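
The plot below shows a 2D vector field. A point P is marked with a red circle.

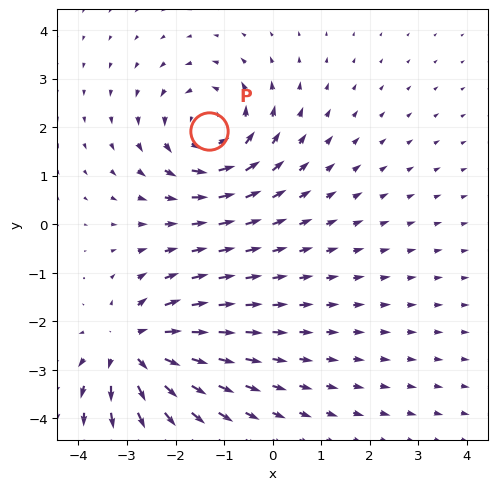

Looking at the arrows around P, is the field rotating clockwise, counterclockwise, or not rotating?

Near P at (-1.3, 1.9) the arrows circulate counterclockwise. The curl (z-component) there is about +4; positive curl means counterclockwise rotation.

counterclockwise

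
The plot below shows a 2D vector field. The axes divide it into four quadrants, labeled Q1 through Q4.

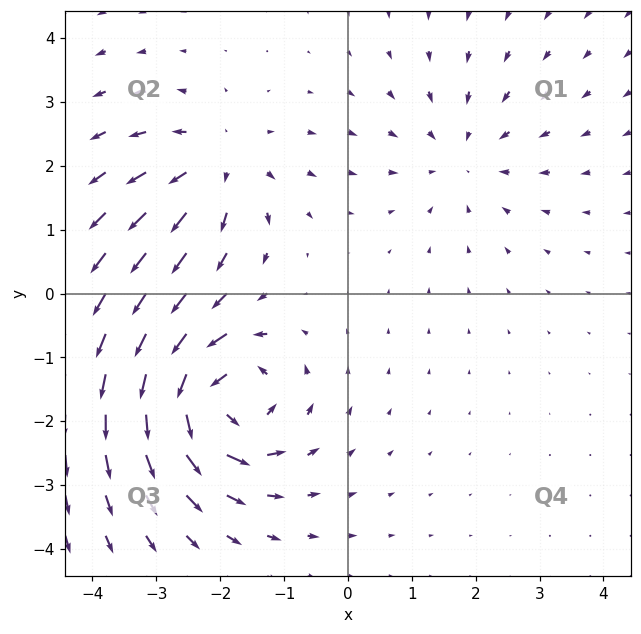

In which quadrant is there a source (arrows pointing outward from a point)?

The source sits at approximately (-2.0, 2.0), which lies in quadrant Q2. The divergence there is about +3, positive as expected for a source.

Q2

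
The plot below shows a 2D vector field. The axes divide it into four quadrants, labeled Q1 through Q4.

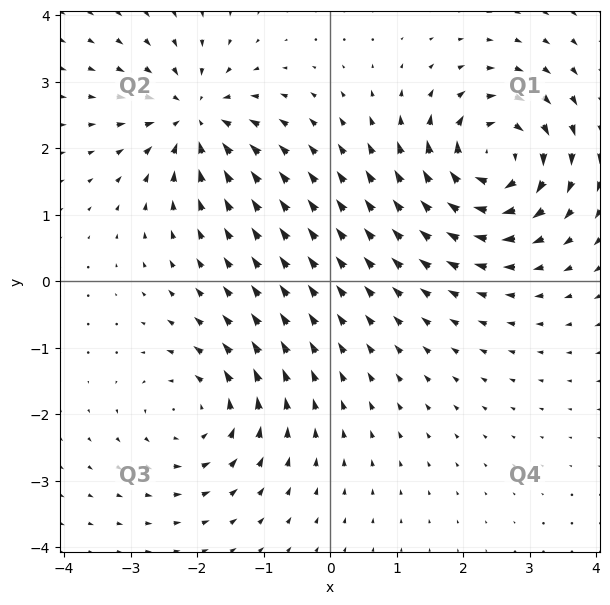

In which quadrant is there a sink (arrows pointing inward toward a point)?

The sink sits at approximately (-2.0, 2.5), which lies in quadrant Q2. The divergence there is about -5, negative as expected for a sink.

Q2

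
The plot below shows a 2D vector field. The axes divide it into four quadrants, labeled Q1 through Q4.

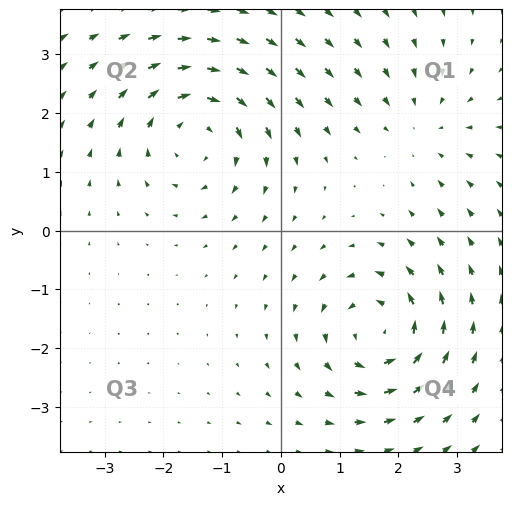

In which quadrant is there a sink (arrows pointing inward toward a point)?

Q1

The sink sits at approximately (2.4, 1.8), which lies in quadrant Q1. The divergence there is about -3, negative as expected for a sink.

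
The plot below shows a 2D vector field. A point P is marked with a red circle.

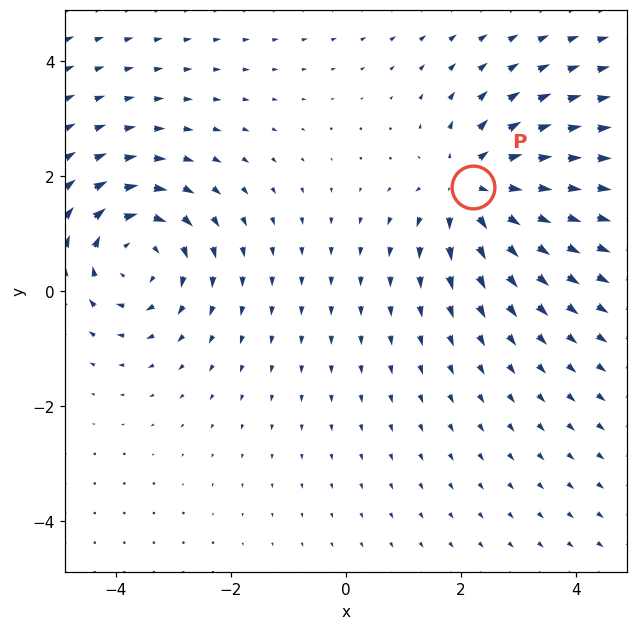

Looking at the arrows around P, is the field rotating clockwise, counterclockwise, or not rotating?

not rotating

Near P at (2.2, 1.8) the arrows show no circulation. The curl there is ≈0.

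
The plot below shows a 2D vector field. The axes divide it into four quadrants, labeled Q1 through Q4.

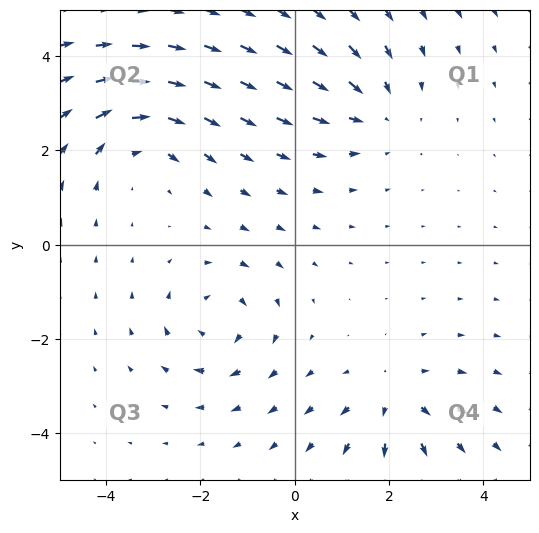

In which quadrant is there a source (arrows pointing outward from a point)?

The source sits at approximately (2.1, -3.3), which lies in quadrant Q4. The divergence there is about +3, positive as expected for a source.

Q4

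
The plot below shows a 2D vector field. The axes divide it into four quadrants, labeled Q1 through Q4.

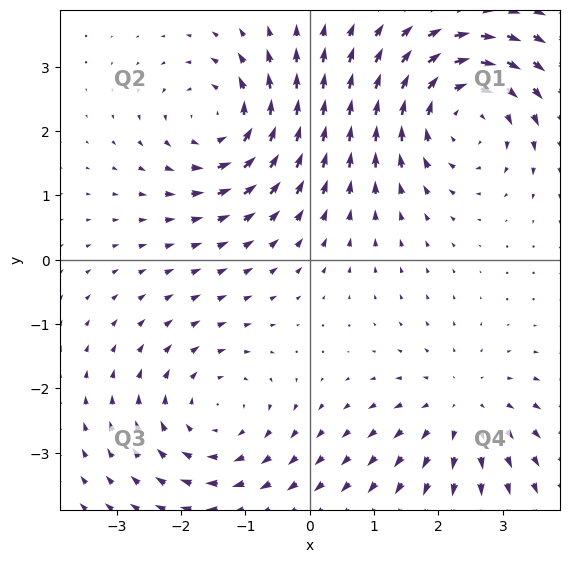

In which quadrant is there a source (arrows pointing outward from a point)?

The source sits at approximately (2.4, -2.3), which lies in quadrant Q4. The divergence there is about +3, positive as expected for a source.

Q4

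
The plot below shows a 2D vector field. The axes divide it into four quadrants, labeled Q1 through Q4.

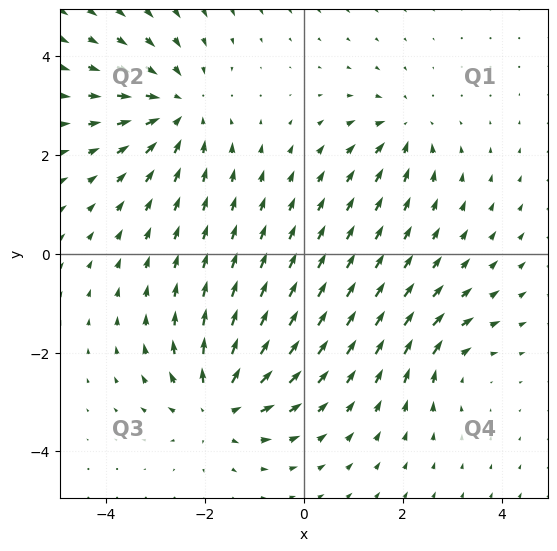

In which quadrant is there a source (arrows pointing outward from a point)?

Q3

The source sits at approximately (-1.7, -3.1), which lies in quadrant Q3. The divergence there is about +5, positive as expected for a source.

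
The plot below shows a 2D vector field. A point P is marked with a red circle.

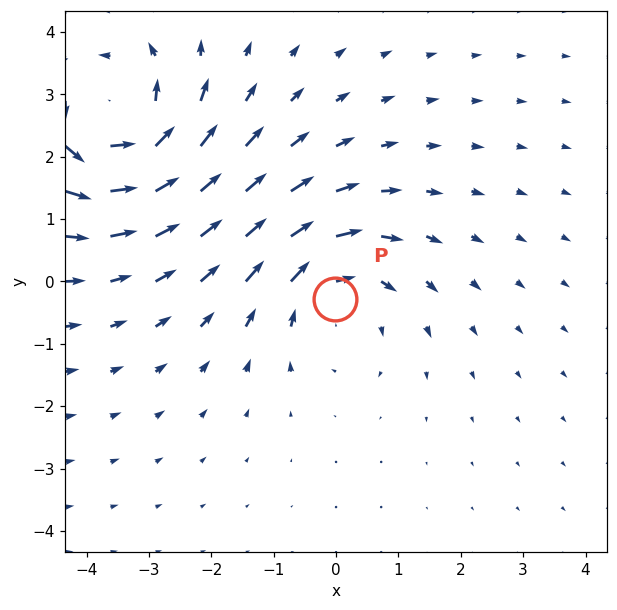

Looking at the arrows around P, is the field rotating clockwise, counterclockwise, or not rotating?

clockwise

Near P at (-0.0, -0.3) the arrows circulate clockwise. The curl (z-component) there is about -3; negative curl means clockwise rotation.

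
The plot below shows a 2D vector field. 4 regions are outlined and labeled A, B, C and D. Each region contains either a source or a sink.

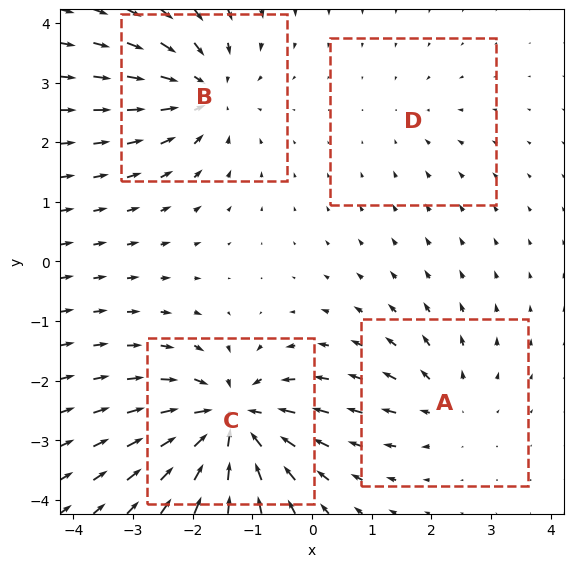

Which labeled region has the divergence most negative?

Divergence at each region's feature centre — A: about +4, B: about -6, C: about -8, D: about -2. Region C is most negative.

C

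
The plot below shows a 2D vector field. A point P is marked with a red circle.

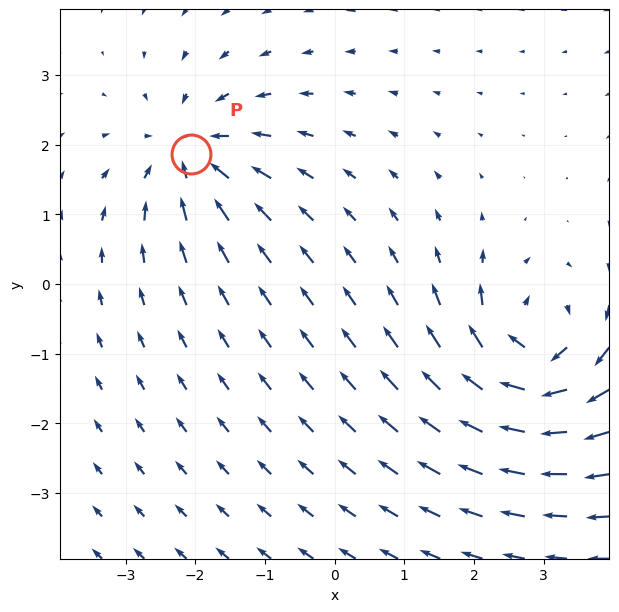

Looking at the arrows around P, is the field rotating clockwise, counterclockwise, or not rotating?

Near P at (-2.1, 1.9) the arrows show no circulation. The curl there is ≈0.

not rotating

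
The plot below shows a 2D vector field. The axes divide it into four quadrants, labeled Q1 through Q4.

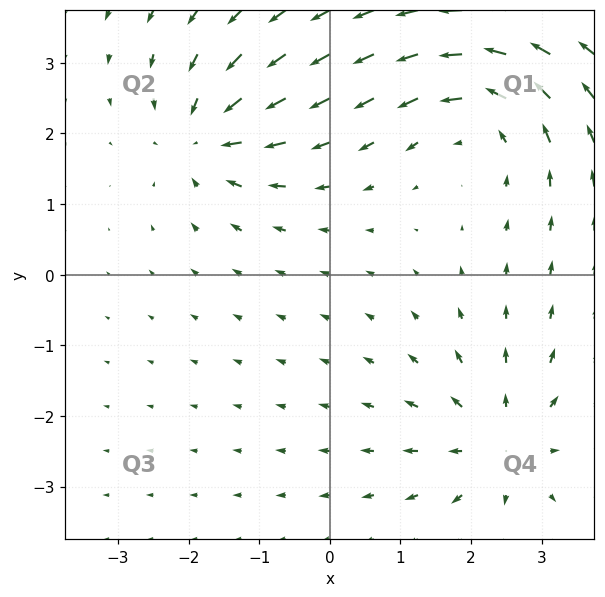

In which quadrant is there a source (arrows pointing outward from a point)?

Q4

The source sits at approximately (2.4, -2.4), which lies in quadrant Q4. The divergence there is about +4, positive as expected for a source.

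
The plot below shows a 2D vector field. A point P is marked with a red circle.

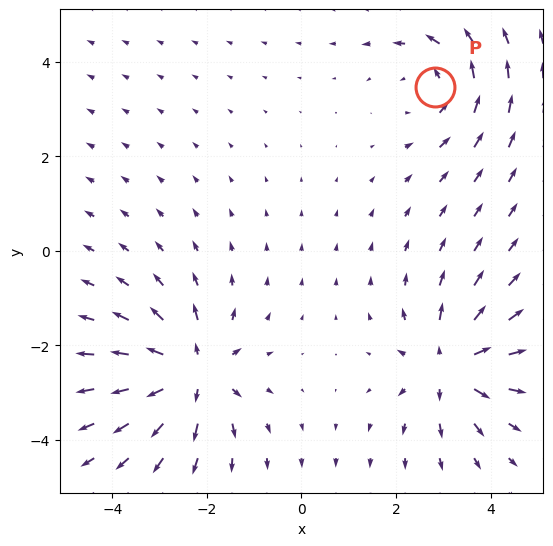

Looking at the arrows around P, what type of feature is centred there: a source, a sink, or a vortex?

At P (2.8, 3.5) the arrows circulate counterclockwise. Divergence ≈0, curl about +3 — near-zero divergence with nonzero curl is a vortex.

vortex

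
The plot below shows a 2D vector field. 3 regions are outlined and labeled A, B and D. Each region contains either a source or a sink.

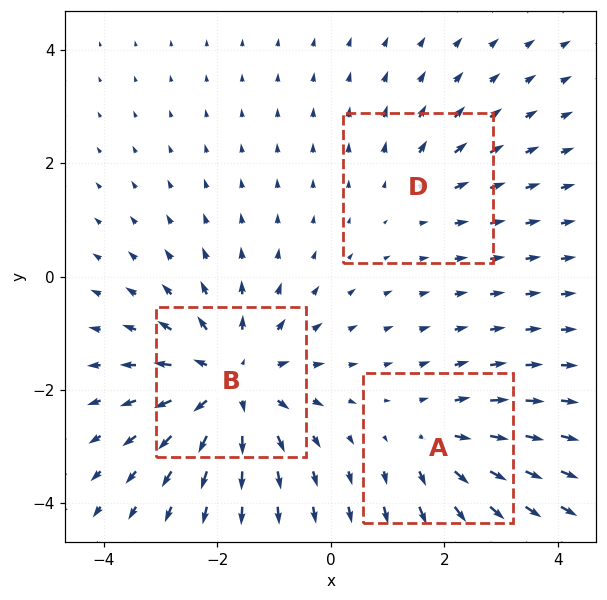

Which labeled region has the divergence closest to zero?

D

Divergence at each region's feature centre — A: about +3, B: about +5, D: about +2. Region D is closest to zero.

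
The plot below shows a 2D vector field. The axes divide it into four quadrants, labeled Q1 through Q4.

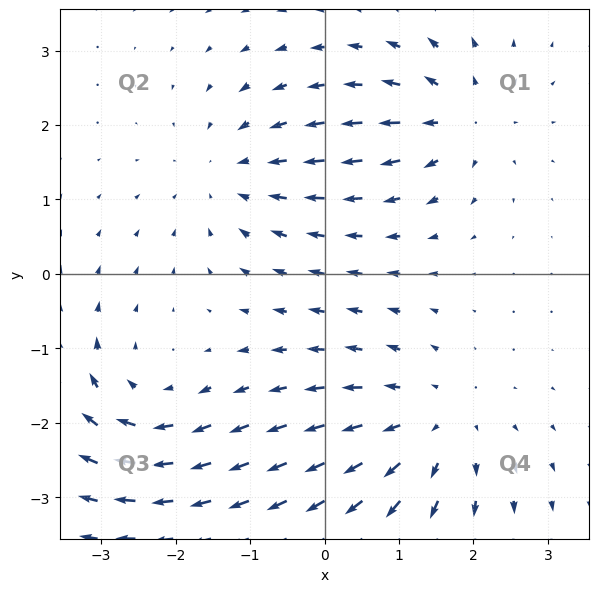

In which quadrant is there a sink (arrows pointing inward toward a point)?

The sink sits at approximately (-1.2, 1.3), which lies in quadrant Q2. The divergence there is about -3, negative as expected for a sink.

Q2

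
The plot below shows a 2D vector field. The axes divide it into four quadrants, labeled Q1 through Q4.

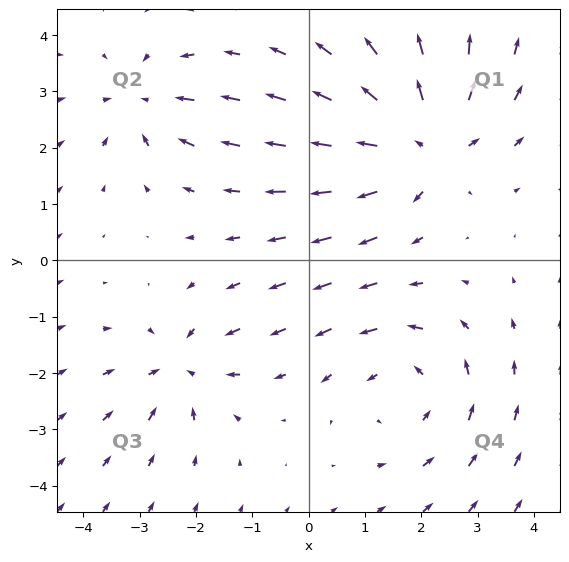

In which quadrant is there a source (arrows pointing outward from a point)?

Q1

The source sits at approximately (2.0, 2.1), which lies in quadrant Q1. The divergence there is about +5, positive as expected for a source.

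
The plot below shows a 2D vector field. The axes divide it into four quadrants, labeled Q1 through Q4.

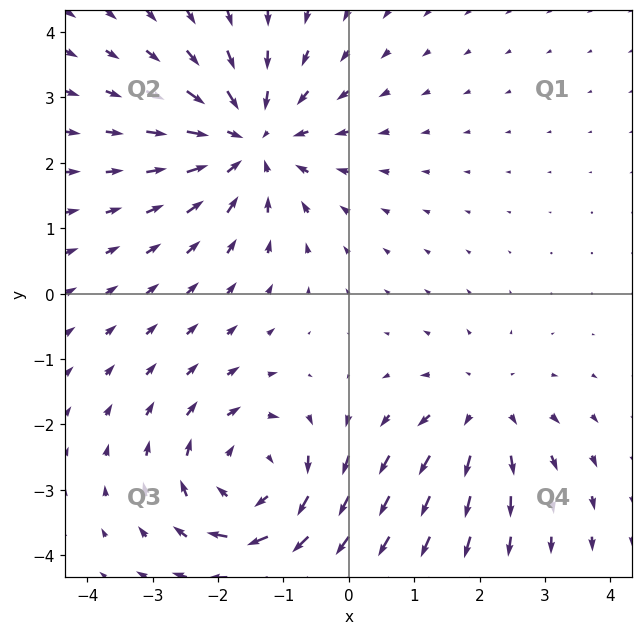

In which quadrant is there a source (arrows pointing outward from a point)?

Q4

The source sits at approximately (2.0, -1.8), which lies in quadrant Q4. The divergence there is about +3, positive as expected for a source.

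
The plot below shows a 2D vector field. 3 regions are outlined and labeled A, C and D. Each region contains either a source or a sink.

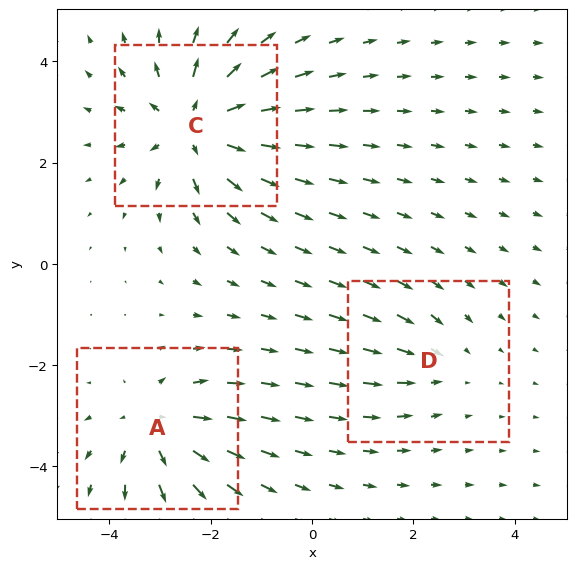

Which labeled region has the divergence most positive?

C

Divergence at each region's feature centre — A: about +3, C: about +5, D: about -2. Region C is most positive.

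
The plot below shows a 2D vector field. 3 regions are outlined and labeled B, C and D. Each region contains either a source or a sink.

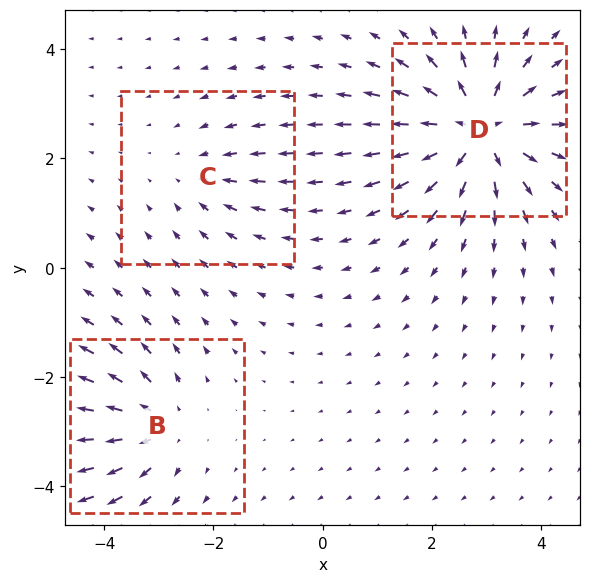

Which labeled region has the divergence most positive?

Divergence at each region's feature centre — B: about +3, C: about -2, D: about +6. Region D is most positive.

D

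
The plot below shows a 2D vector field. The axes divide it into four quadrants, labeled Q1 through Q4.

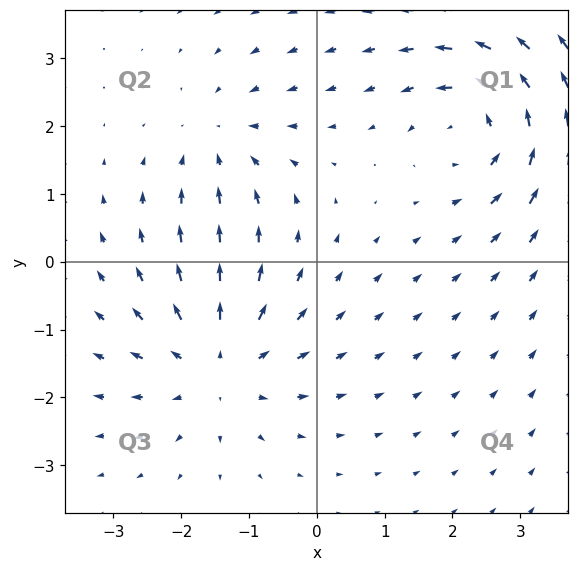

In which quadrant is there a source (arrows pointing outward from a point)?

The source sits at approximately (-1.5, -1.5), which lies in quadrant Q3. The divergence there is about +4, positive as expected for a source.

Q3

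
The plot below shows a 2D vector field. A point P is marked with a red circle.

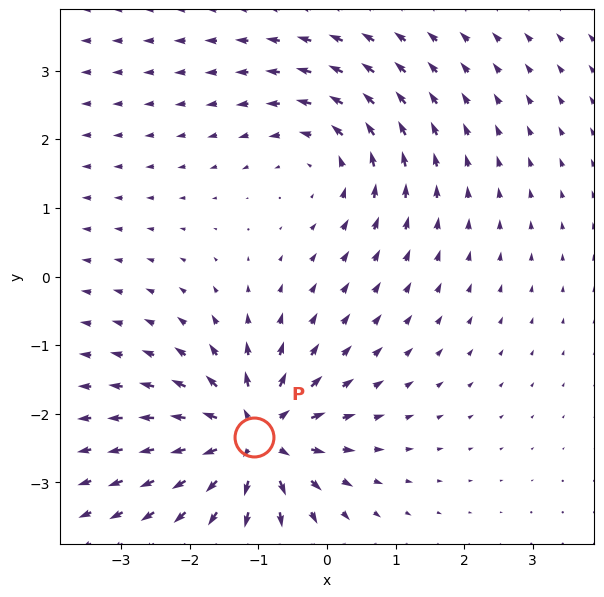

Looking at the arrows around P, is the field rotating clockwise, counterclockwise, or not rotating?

Near P at (-1.1, -2.3) the arrows show no circulation. The curl there is ≈0.

not rotating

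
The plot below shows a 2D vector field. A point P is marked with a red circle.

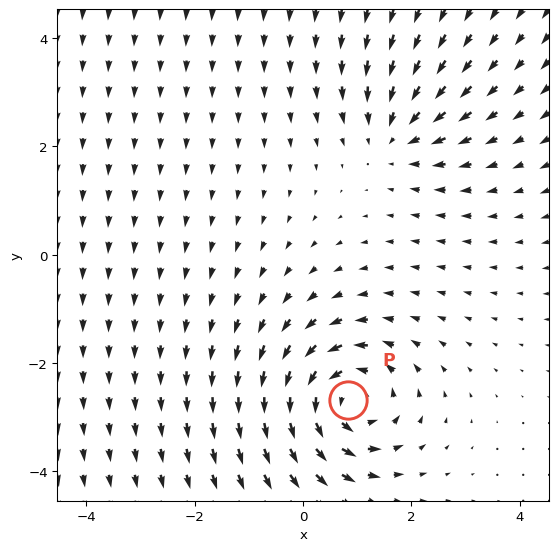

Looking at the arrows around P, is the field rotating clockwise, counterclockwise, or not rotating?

counterclockwise

Near P at (0.8, -2.7) the arrows circulate counterclockwise. The curl (z-component) there is about +5; positive curl means counterclockwise rotation.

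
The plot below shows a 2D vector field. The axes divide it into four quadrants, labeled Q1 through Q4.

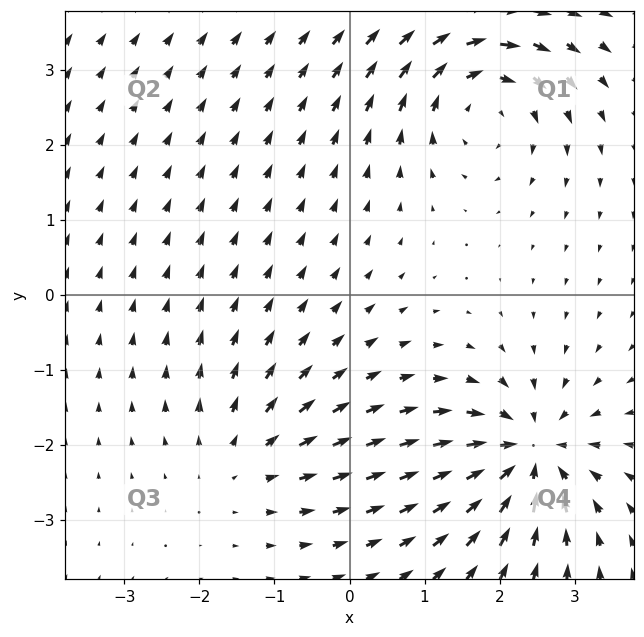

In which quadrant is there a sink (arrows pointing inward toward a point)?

Q4

The sink sits at approximately (2.4, -2.1), which lies in quadrant Q4. The divergence there is about -7, negative as expected for a sink.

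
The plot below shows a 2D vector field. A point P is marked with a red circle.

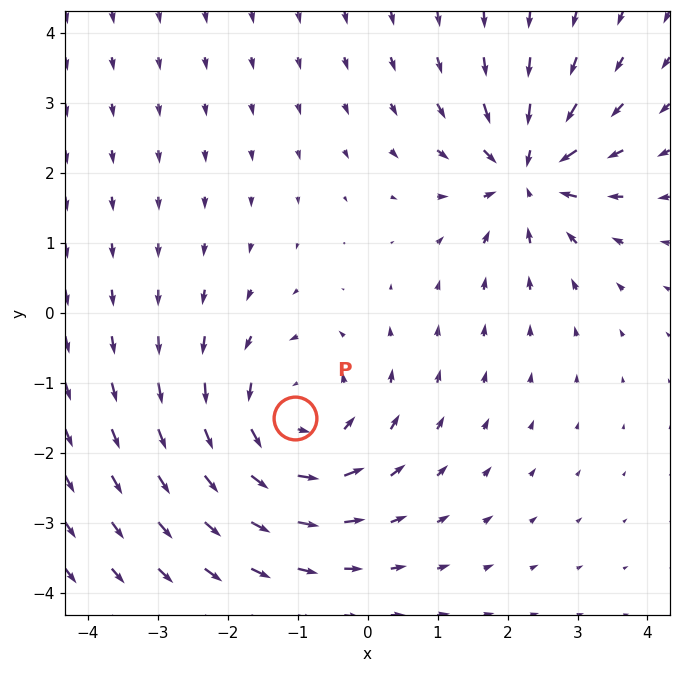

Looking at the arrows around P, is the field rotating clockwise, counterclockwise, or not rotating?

counterclockwise

Near P at (-1.0, -1.5) the arrows circulate counterclockwise. The curl (z-component) there is about +3; positive curl means counterclockwise rotation.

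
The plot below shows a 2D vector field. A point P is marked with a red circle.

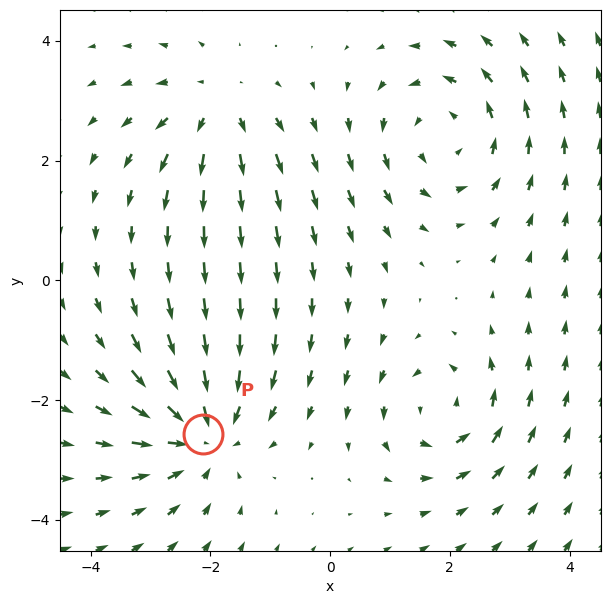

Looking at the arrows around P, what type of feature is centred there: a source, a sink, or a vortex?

sink

At P (-2.1, -2.6) the arrows converge inward. Divergence about -5, curl ≈0 — negative divergence with near-zero curl is a sink.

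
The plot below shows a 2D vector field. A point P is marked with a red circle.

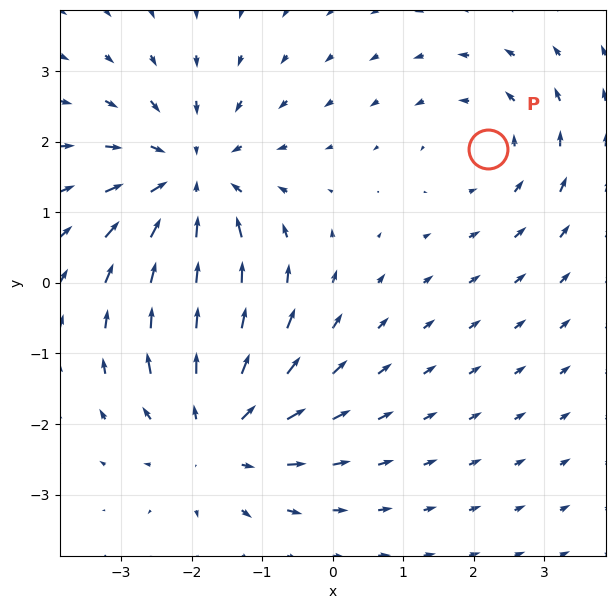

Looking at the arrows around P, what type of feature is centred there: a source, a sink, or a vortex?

At P (2.2, 1.9) the arrows circulate counterclockwise. Divergence ≈0, curl about +2 — near-zero divergence with nonzero curl is a vortex.

vortex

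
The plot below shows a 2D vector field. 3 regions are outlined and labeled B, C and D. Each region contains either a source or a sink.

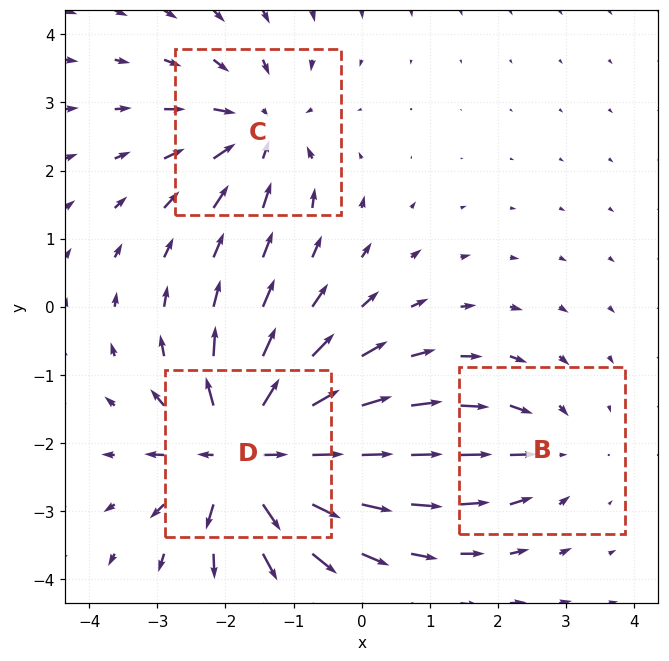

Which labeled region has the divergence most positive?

Divergence at each region's feature centre — B: about -2, C: about -3, D: about +6. Region D is most positive.

D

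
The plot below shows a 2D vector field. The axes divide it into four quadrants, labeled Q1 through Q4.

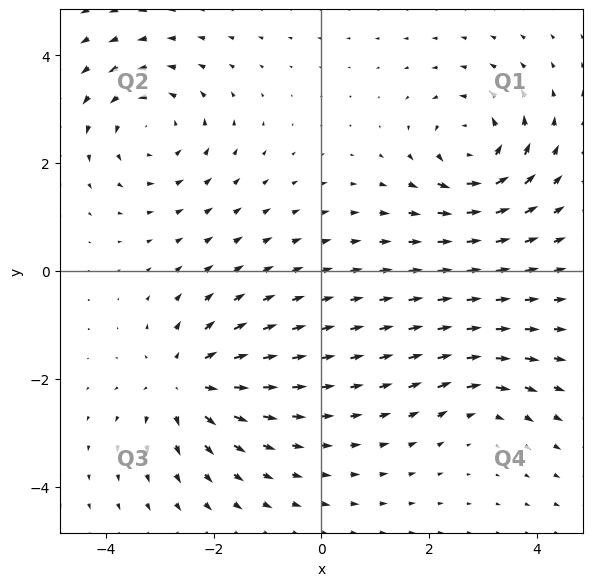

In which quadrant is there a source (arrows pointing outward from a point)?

Q3

The source sits at approximately (-2.5, -2.1), which lies in quadrant Q3. The divergence there is about +6, positive as expected for a source.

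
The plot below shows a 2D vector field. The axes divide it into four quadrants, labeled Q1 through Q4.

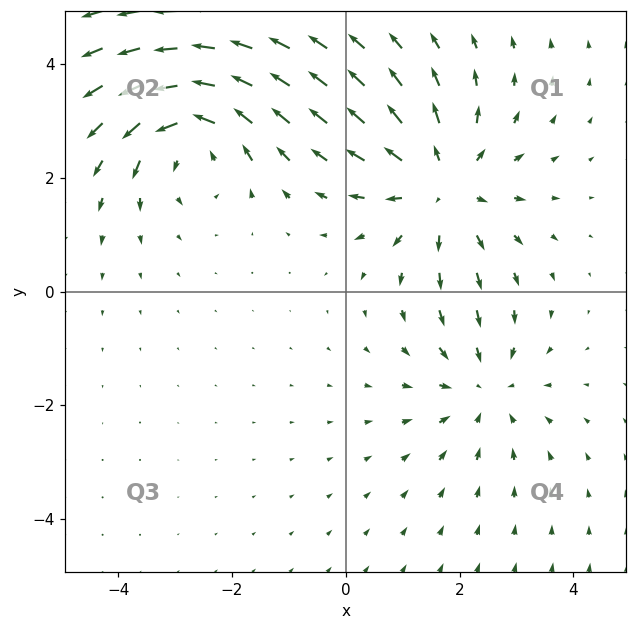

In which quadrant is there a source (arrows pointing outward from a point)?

Q1

The source sits at approximately (1.7, 1.9), which lies in quadrant Q1. The divergence there is about +4, positive as expected for a source.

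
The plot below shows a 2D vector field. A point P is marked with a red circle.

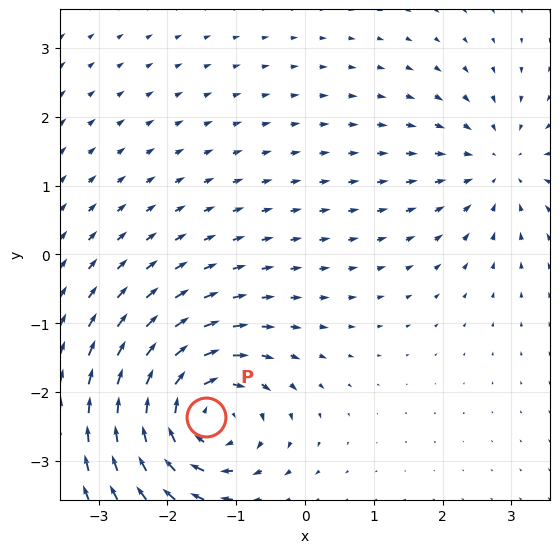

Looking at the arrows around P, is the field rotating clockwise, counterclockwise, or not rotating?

Near P at (-1.4, -2.4) the arrows circulate clockwise. The curl (z-component) there is about -6; negative curl means clockwise rotation.

clockwise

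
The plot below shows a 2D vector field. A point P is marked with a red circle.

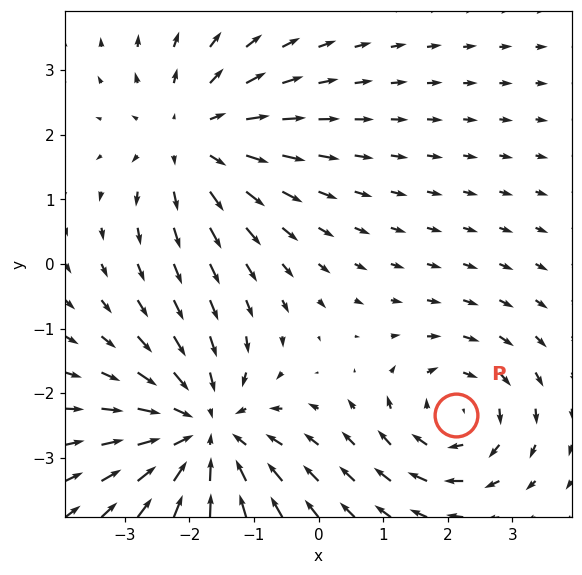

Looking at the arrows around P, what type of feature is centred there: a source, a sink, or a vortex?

vortex

At P (2.1, -2.3) the arrows circulate clockwise. Divergence ≈0, curl about -3 — near-zero divergence with nonzero curl is a vortex.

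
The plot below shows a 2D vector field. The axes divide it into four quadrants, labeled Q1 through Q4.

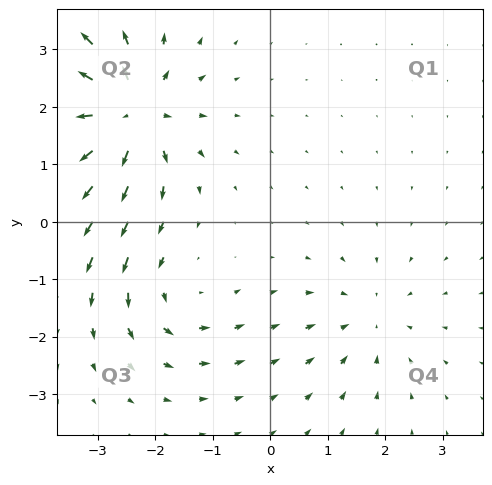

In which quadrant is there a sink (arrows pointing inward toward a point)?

Q4

The sink sits at approximately (1.7, -1.7), which lies in quadrant Q4. The divergence there is about -2, negative as expected for a sink.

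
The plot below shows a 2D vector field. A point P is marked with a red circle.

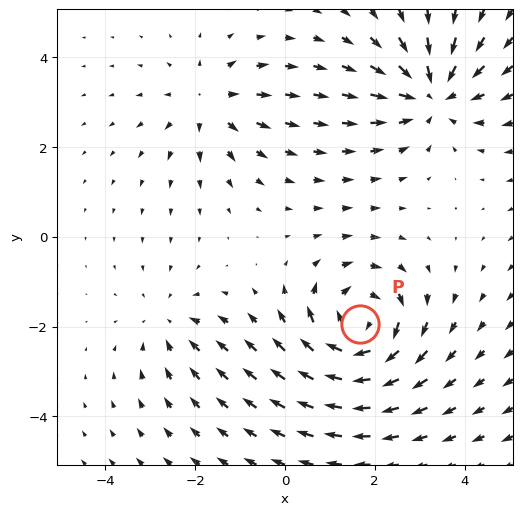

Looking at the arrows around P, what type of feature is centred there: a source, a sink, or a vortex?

At P (1.7, -1.9) the arrows circulate clockwise. Divergence ≈0, curl about -6 — near-zero divergence with nonzero curl is a vortex.

vortex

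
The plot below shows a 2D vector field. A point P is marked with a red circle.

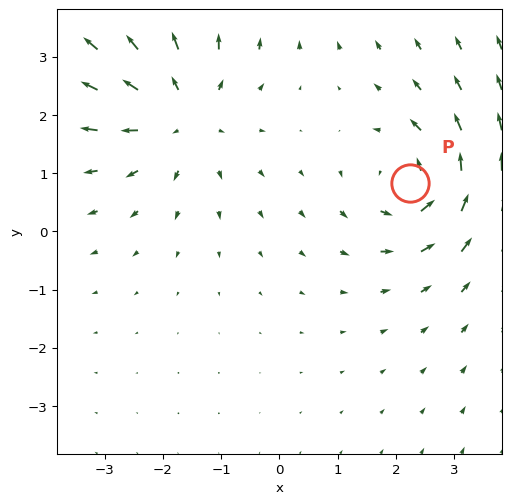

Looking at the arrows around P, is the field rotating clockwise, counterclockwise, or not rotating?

counterclockwise

Near P at (2.2, 0.8) the arrows circulate counterclockwise. The curl (z-component) there is about +4; positive curl means counterclockwise rotation.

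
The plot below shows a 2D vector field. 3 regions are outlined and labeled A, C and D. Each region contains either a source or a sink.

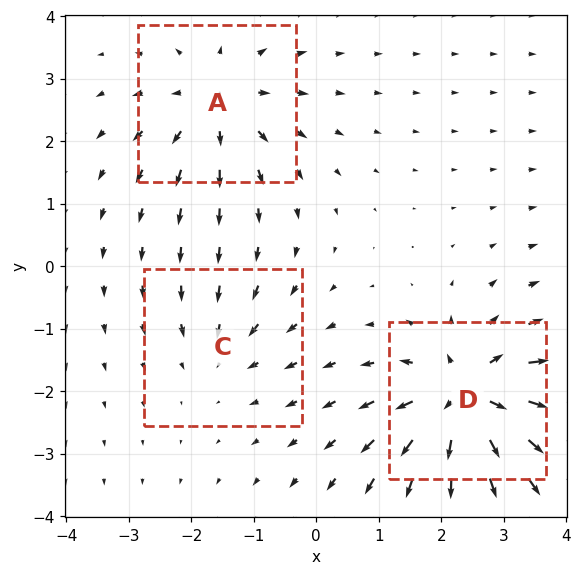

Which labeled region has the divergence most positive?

Divergence at each region's feature centre — A: about +4, C: about -2, D: about +6. Region D is most positive.

D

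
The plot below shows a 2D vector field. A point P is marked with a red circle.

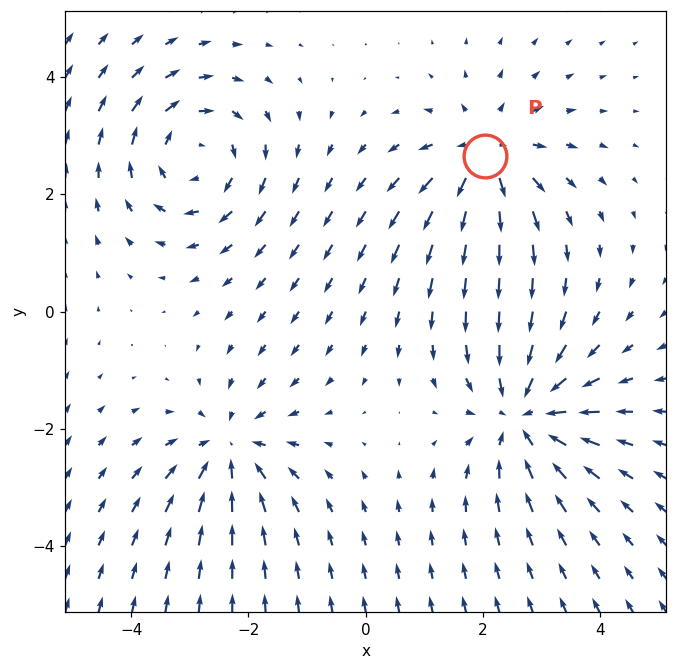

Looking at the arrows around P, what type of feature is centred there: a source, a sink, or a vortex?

source

At P (2.0, 2.7) the arrows spread outward. Divergence about +4, curl ≈0 — positive divergence with near-zero curl is a source.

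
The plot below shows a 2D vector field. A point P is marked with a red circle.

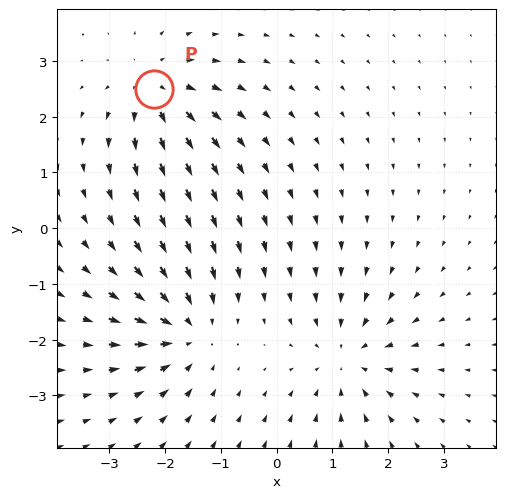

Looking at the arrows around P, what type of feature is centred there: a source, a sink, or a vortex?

At P (-2.2, 2.5) the arrows spread outward. Divergence about +5, curl ≈0 — positive divergence with near-zero curl is a source.

source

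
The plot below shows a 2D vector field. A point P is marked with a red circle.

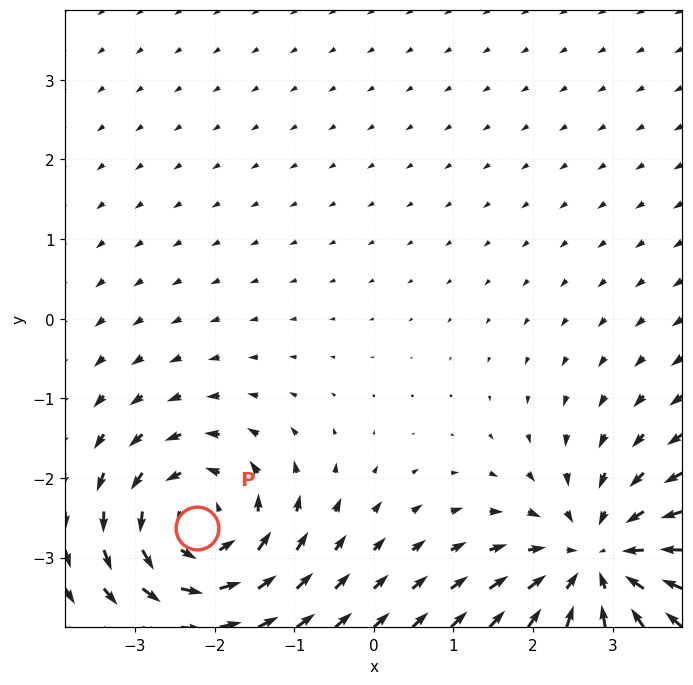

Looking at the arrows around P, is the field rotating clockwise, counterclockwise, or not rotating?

Near P at (-2.2, -2.6) the arrows circulate counterclockwise. The curl (z-component) there is about +4; positive curl means counterclockwise rotation.

counterclockwise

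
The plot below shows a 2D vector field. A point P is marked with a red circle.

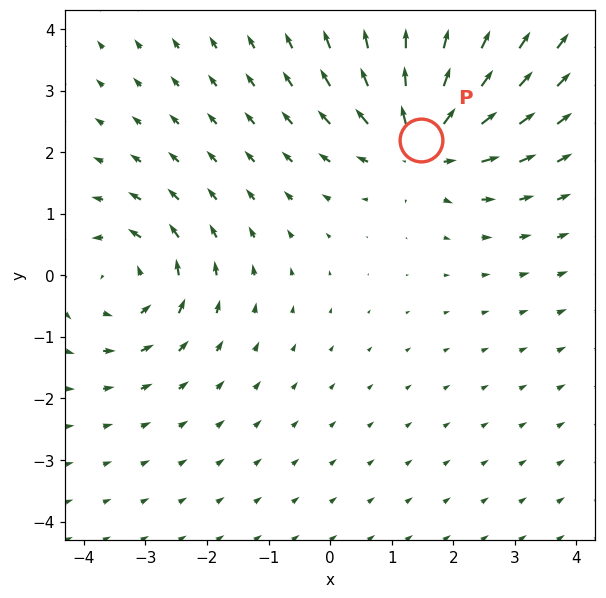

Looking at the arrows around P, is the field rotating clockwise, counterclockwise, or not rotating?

Near P at (1.5, 2.2) the arrows show no circulation. The curl there is ≈0.

not rotating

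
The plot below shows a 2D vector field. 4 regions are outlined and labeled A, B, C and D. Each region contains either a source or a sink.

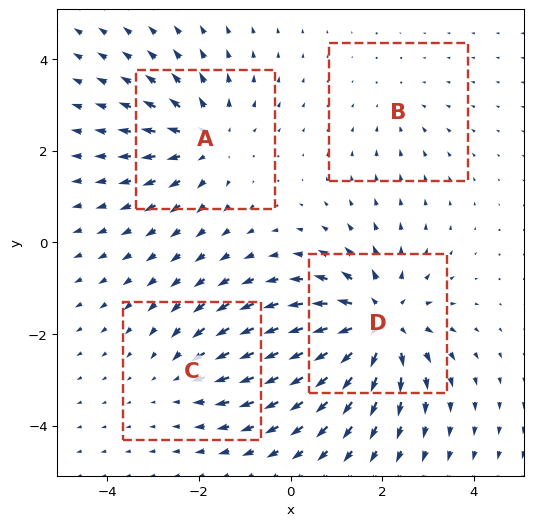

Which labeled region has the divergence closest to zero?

B

Divergence at each region's feature centre — A: about +4, B: about -2, C: about -3, D: about +7. Region B is closest to zero.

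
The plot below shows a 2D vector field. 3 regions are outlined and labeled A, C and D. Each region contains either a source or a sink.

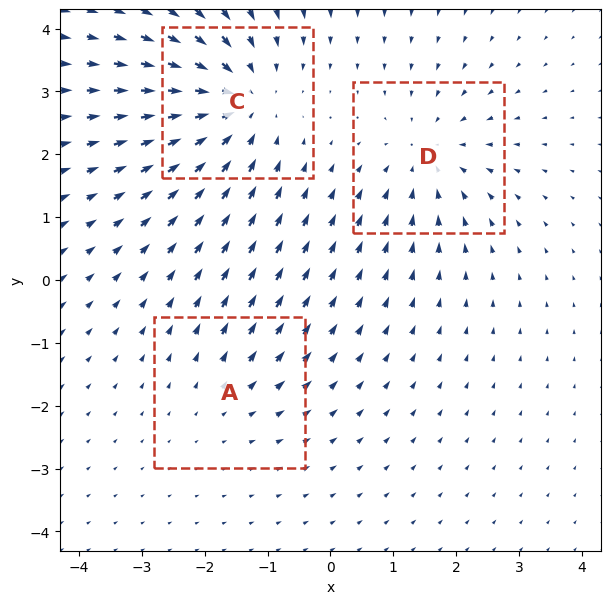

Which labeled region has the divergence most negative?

C

Divergence at each region's feature centre — A: about +2, C: about -4, D: about -3. Region C is most negative.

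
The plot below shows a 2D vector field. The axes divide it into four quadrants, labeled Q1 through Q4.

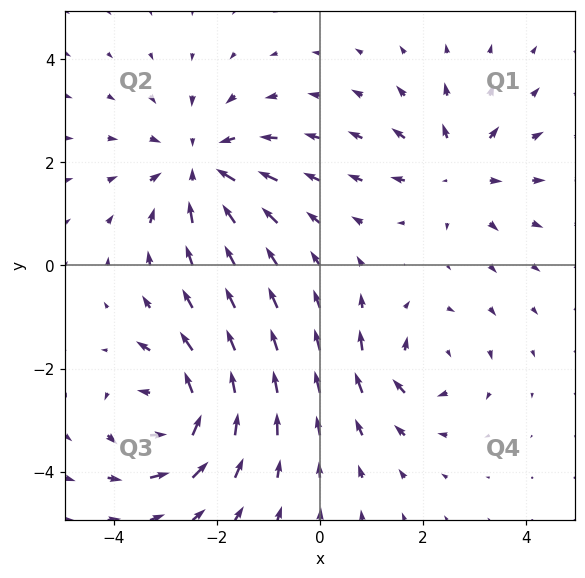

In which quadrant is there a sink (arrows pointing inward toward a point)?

The sink sits at approximately (-2.3, 1.9), which lies in quadrant Q2. The divergence there is about -4, negative as expected for a sink.

Q2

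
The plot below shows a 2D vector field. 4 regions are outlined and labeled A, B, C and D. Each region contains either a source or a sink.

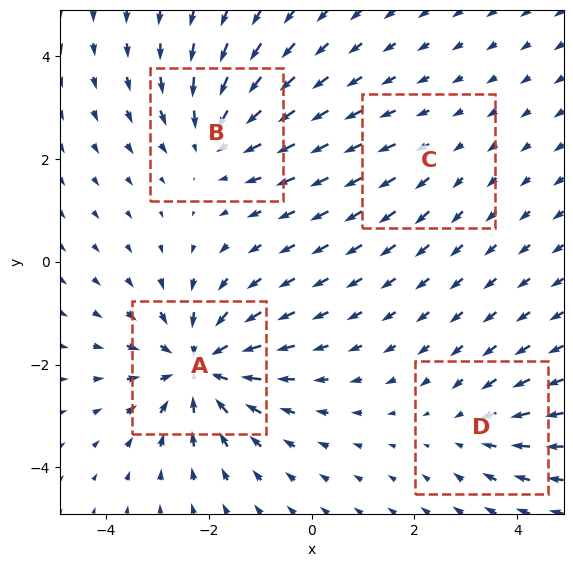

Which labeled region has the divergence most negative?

Divergence at each region's feature centre — A: about -7, B: about -4, C: about +2, D: about -3. Region A is most negative.

A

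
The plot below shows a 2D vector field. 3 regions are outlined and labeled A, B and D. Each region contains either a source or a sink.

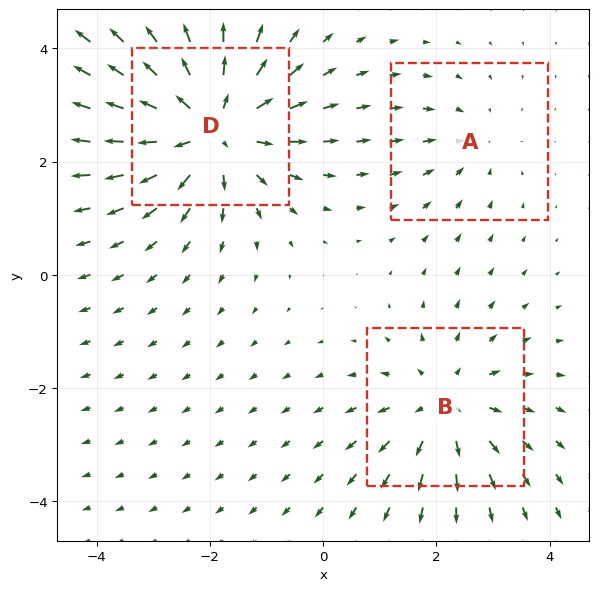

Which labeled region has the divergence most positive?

D

Divergence at each region's feature centre — A: about -2, B: about +3, D: about +5. Region D is most positive.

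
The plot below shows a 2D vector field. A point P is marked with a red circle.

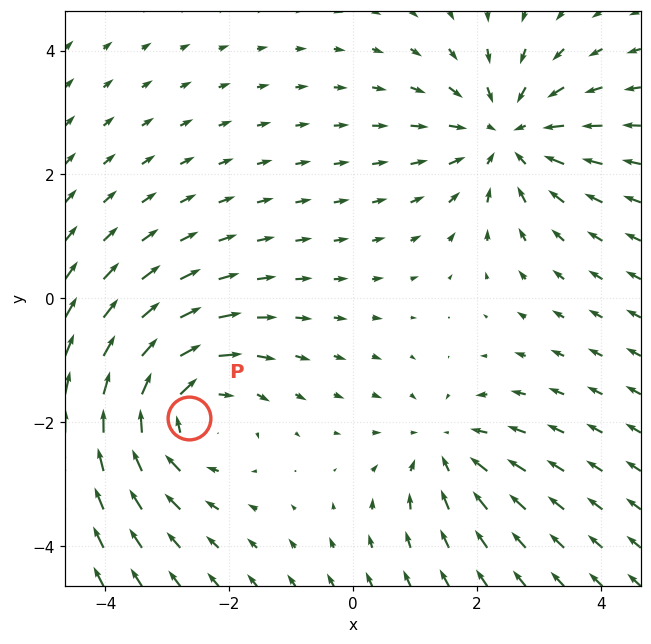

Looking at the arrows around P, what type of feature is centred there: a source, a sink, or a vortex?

vortex

At P (-2.6, -1.9) the arrows circulate clockwise. Divergence ≈0, curl about -4 — near-zero divergence with nonzero curl is a vortex.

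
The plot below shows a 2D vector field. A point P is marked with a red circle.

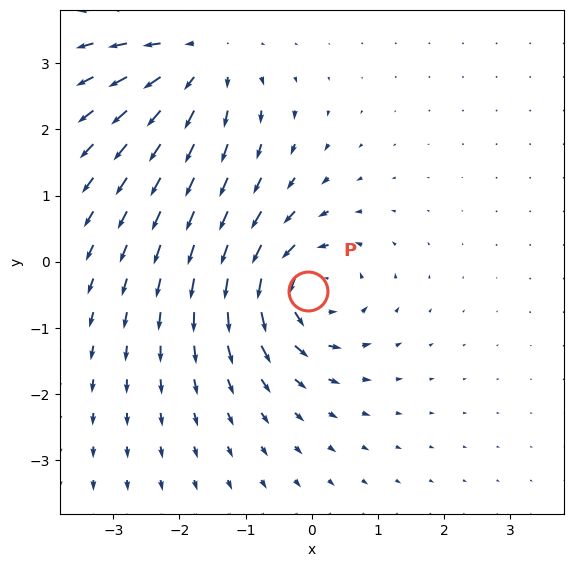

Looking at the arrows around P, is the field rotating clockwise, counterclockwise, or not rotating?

Near P at (-0.1, -0.4) the arrows circulate counterclockwise. The curl (z-component) there is about +5; positive curl means counterclockwise rotation.

counterclockwise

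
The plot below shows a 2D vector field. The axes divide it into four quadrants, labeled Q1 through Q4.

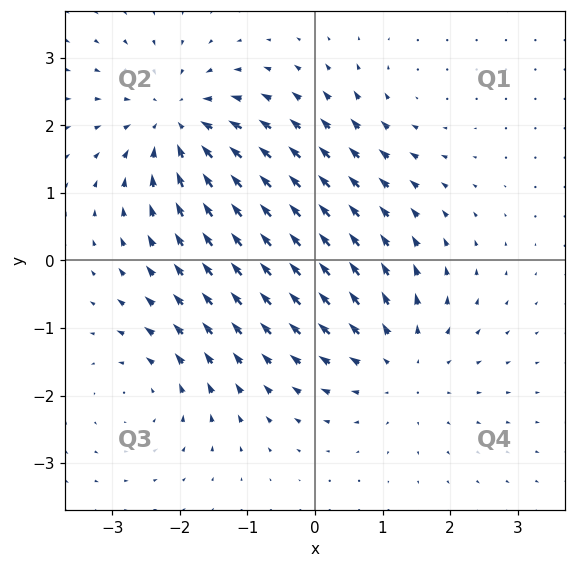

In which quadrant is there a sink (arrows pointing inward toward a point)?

Q2

The sink sits at approximately (-2.0, 2.0), which lies in quadrant Q2. The divergence there is about -5, negative as expected for a sink.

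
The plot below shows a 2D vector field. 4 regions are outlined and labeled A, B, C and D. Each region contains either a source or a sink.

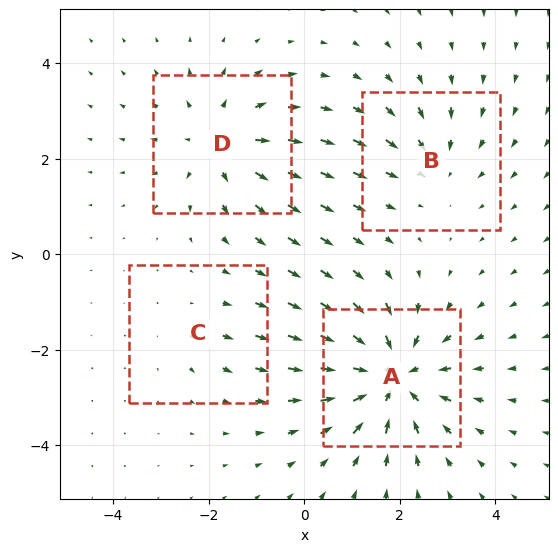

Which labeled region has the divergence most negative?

Divergence at each region's feature centre — A: about -6, B: about -3, C: about +2, D: about +4. Region A is most negative.

A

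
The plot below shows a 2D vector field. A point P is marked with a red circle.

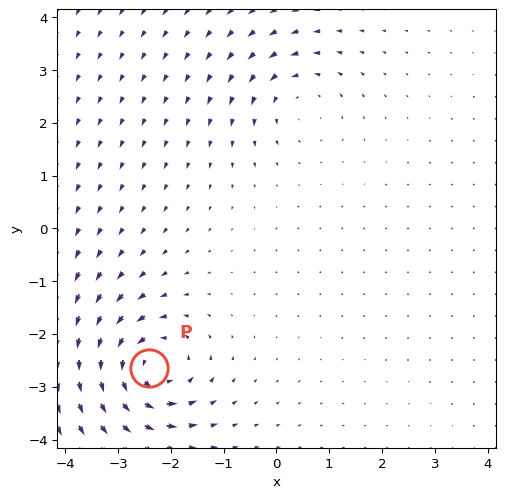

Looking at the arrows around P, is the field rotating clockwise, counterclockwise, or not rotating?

Near P at (-2.4, -2.6) the arrows circulate counterclockwise. The curl (z-component) there is about +6; positive curl means counterclockwise rotation.

counterclockwise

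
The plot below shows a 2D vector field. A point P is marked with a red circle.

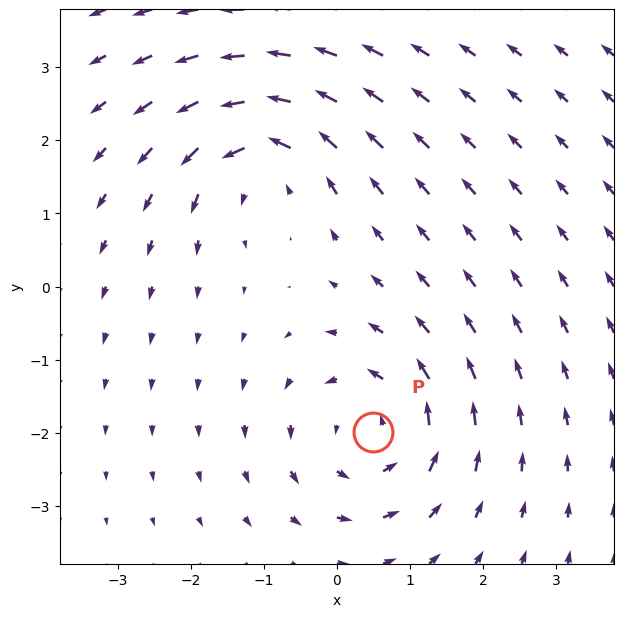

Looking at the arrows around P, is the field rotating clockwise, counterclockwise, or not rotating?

counterclockwise

Near P at (0.5, -2.0) the arrows circulate counterclockwise. The curl (z-component) there is about +5; positive curl means counterclockwise rotation.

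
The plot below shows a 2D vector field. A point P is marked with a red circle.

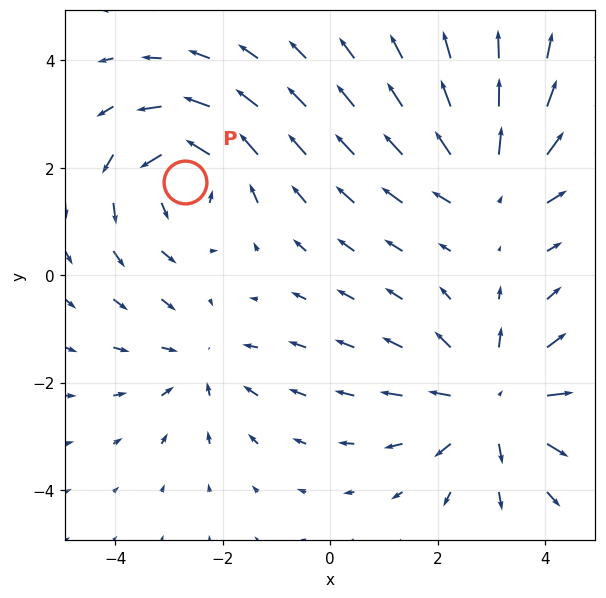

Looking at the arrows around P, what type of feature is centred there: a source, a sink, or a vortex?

vortex

At P (-2.7, 1.7) the arrows circulate counterclockwise. Divergence ≈0, curl about +4 — near-zero divergence with nonzero curl is a vortex.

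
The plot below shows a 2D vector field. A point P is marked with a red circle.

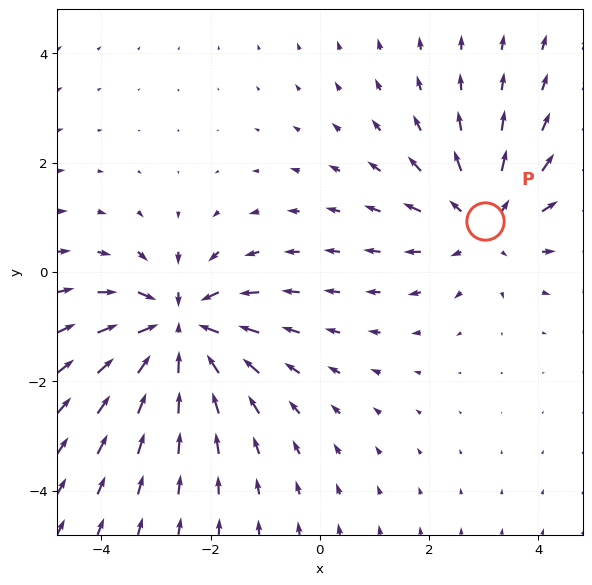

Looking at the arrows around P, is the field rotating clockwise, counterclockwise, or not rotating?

not rotating

Near P at (3.0, 0.9) the arrows show no circulation. The curl there is ≈0.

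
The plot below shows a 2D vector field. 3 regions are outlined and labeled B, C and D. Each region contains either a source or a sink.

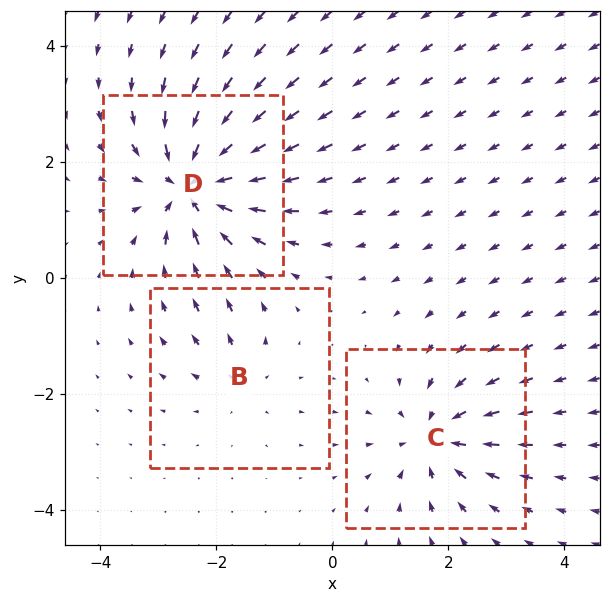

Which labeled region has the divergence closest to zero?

Divergence at each region's feature centre — B: about +2, C: about -4, D: about -6. Region B is closest to zero.

B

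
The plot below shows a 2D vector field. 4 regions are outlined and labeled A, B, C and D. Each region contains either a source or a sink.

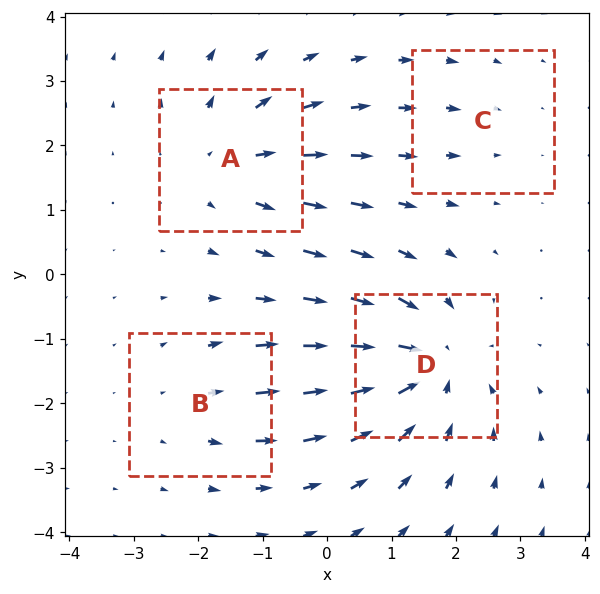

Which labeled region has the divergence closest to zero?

C

Divergence at each region's feature centre — A: about +4, B: about +3, C: about -2, D: about -7. Region C is closest to zero.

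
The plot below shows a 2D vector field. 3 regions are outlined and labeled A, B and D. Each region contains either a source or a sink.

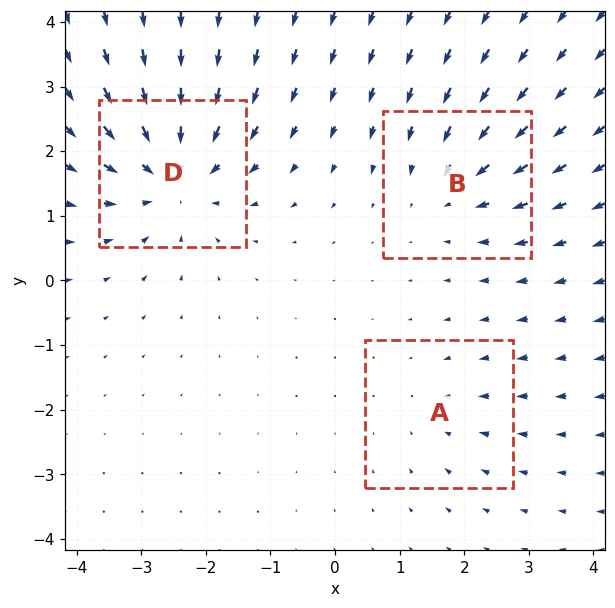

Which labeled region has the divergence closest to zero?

Divergence at each region's feature centre — A: about -2, B: about -3, D: about -5. Region A is closest to zero.

A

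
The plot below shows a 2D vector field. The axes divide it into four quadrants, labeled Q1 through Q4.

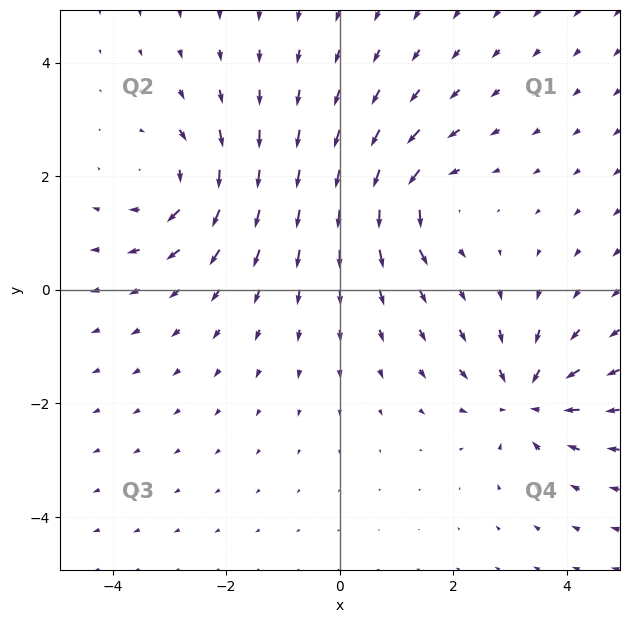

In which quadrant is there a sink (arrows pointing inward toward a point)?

The sink sits at approximately (3.3, -1.9), which lies in quadrant Q4. The divergence there is about -5, negative as expected for a sink.

Q4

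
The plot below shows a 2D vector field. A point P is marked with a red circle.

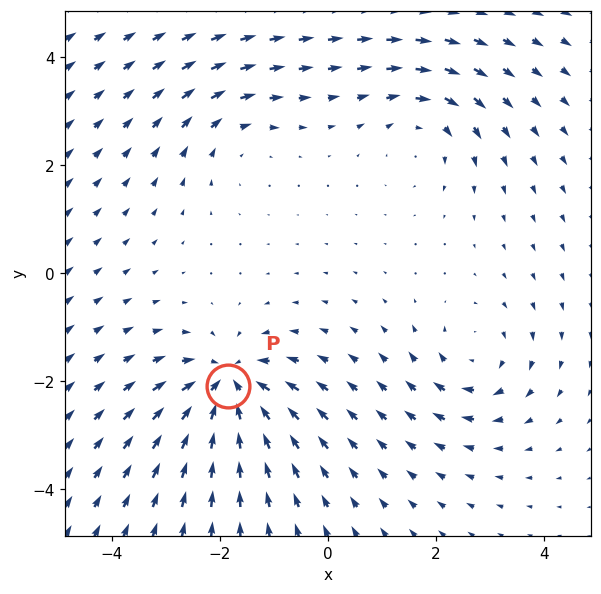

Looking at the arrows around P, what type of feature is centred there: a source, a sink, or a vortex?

sink

At P (-1.8, -2.1) the arrows converge inward. Divergence about -6, curl ≈0 — negative divergence with near-zero curl is a sink.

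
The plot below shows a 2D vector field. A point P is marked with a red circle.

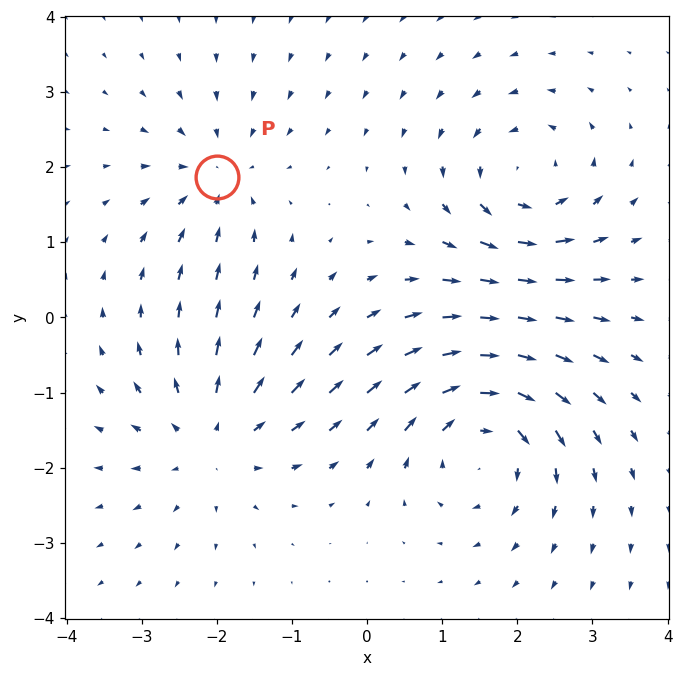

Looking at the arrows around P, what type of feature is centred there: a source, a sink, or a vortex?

sink

At P (-2.0, 1.9) the arrows converge inward. Divergence about -3, curl ≈0 — negative divergence with near-zero curl is a sink.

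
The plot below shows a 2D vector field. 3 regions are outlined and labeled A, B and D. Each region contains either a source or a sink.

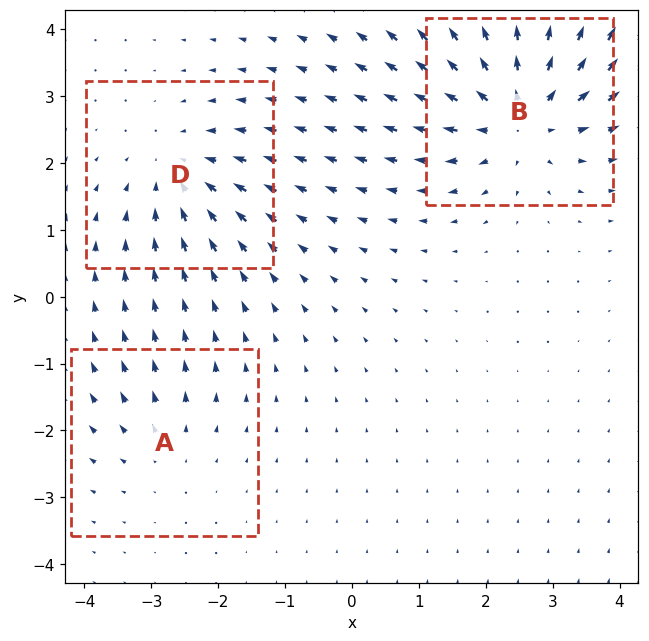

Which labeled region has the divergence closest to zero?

A

Divergence at each region's feature centre — A: about +2, B: about +5, D: about -3. Region A is closest to zero.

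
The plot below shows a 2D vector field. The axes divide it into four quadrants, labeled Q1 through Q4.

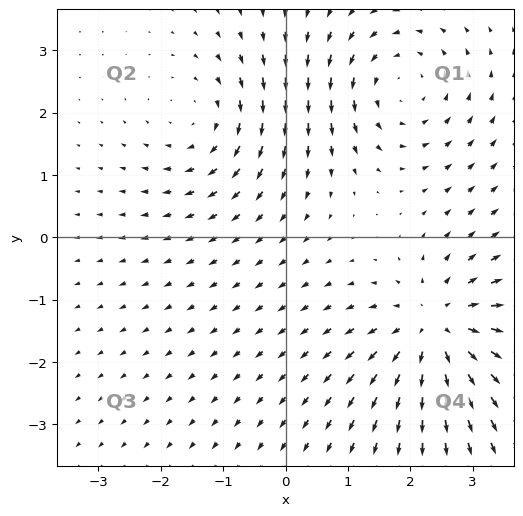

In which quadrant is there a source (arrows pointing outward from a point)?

The source sits at approximately (2.4, -1.4), which lies in quadrant Q4. The divergence there is about +5, positive as expected for a source.

Q4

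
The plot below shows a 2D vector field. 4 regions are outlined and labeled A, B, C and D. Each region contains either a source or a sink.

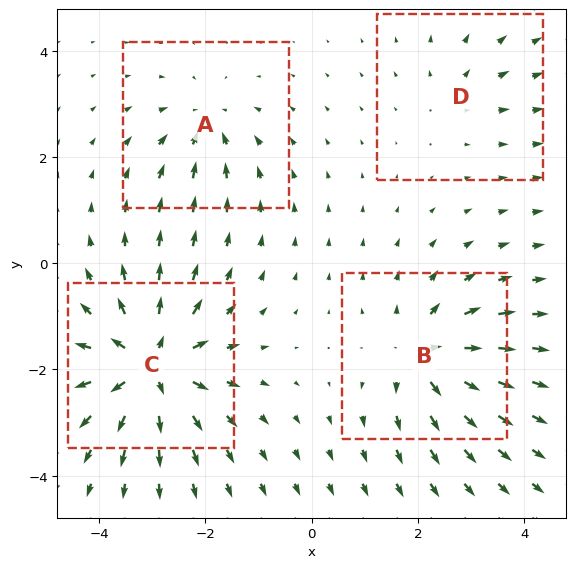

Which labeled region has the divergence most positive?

Divergence at each region's feature centre — A: about -4, B: about +6, C: about +8, D: about +3. Region C is most positive.

C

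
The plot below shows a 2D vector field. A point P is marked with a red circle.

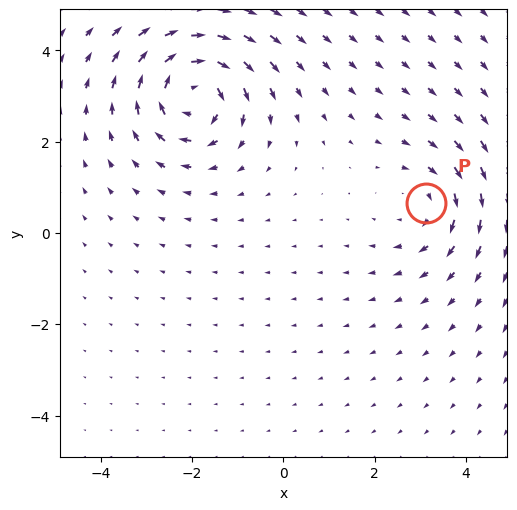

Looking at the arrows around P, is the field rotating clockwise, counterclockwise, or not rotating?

Near P at (3.1, 0.7) the arrows circulate clockwise. The curl (z-component) there is about -3; negative curl means clockwise rotation.

clockwise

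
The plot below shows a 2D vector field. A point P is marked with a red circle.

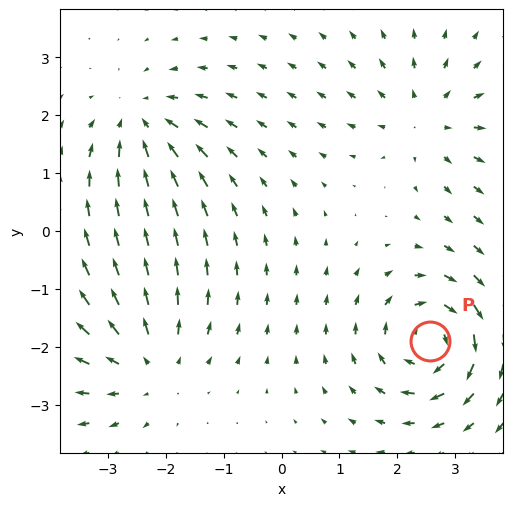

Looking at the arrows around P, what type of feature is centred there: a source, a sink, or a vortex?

At P (2.6, -1.9) the arrows circulate clockwise. Divergence ≈0, curl about -6 — near-zero divergence with nonzero curl is a vortex.

vortex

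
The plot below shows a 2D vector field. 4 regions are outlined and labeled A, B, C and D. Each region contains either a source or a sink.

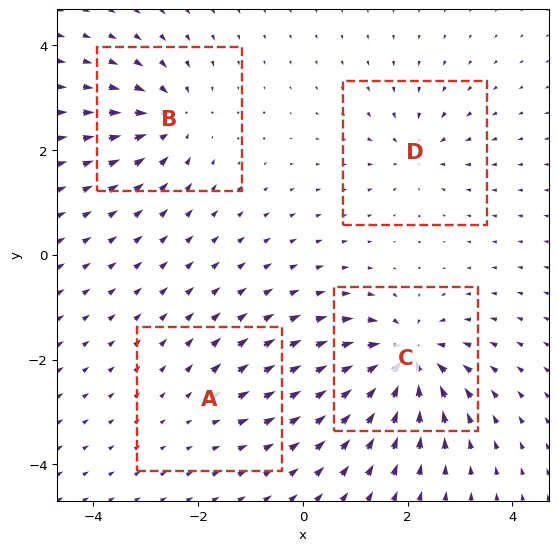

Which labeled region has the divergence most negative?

Divergence at each region's feature centre — A: about +2, B: about -6, C: about -9, D: about -4. Region C is most negative.

C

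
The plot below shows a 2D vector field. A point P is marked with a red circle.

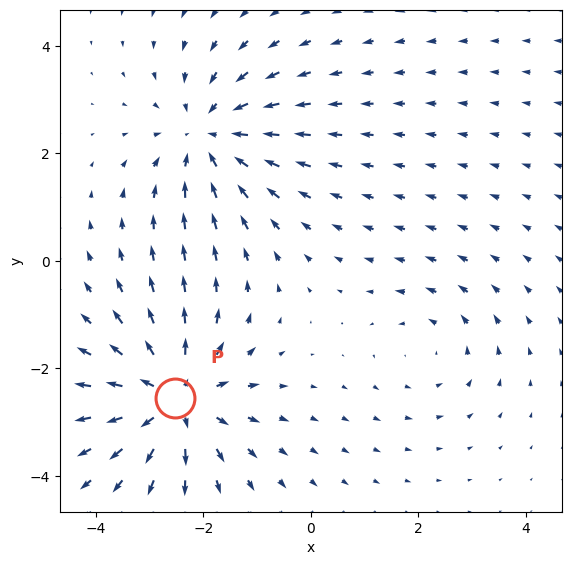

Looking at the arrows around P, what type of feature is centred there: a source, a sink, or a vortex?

At P (-2.5, -2.5) the arrows spread outward. Divergence about +5, curl ≈0 — positive divergence with near-zero curl is a source.

source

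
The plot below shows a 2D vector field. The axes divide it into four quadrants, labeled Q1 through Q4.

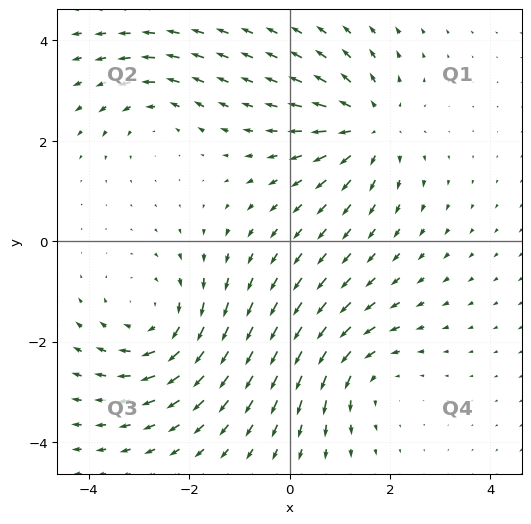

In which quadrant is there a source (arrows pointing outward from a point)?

Q1

The source sits at approximately (1.6, 2.3), which lies in quadrant Q1. The divergence there is about +5, positive as expected for a source.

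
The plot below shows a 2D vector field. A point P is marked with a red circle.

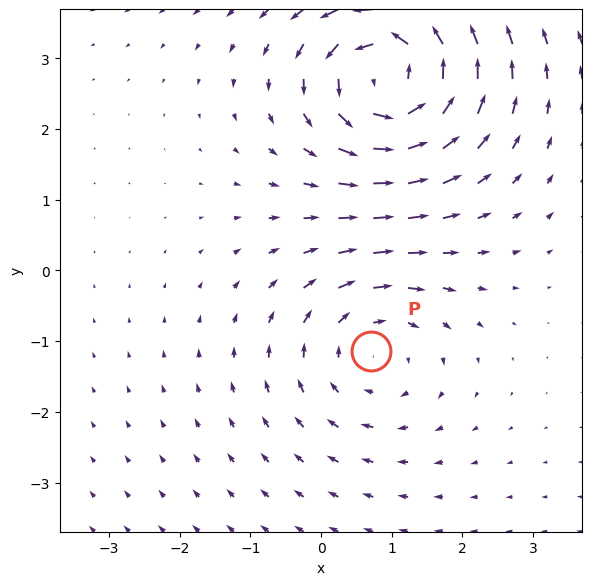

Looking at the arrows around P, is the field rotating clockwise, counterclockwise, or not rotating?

Near P at (0.7, -1.1) the arrows circulate clockwise. The curl (z-component) there is about -3; negative curl means clockwise rotation.

clockwise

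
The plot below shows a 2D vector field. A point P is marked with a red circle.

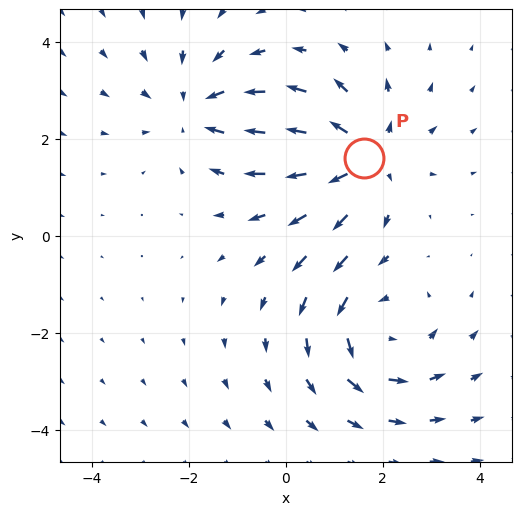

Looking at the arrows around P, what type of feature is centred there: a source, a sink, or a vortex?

source

At P (1.6, 1.6) the arrows spread outward. Divergence about +4, curl ≈0 — positive divergence with near-zero curl is a source.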